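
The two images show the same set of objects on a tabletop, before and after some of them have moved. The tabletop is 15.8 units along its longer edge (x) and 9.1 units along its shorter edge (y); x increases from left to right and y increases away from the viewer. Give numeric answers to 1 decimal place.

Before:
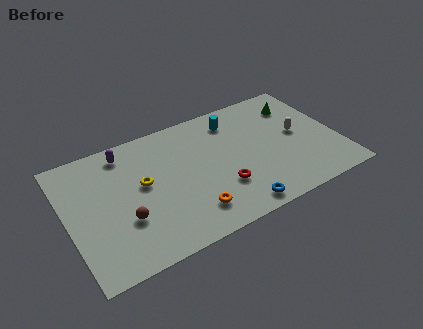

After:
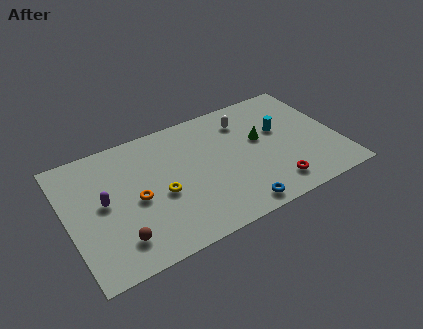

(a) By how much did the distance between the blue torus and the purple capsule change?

-0.7

They were about 8.8 units apart before and 8.1 after — 0.7 units closer together.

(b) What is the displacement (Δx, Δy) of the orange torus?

(-2.9, 2.3)

The orange torus started near (6.8, 1.9) and ended near (3.9, 4.2).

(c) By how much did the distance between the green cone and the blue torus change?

-2.8

The distance was about 7.6 in the first image and 4.8 in the second, so they moved 2.8 units closer together.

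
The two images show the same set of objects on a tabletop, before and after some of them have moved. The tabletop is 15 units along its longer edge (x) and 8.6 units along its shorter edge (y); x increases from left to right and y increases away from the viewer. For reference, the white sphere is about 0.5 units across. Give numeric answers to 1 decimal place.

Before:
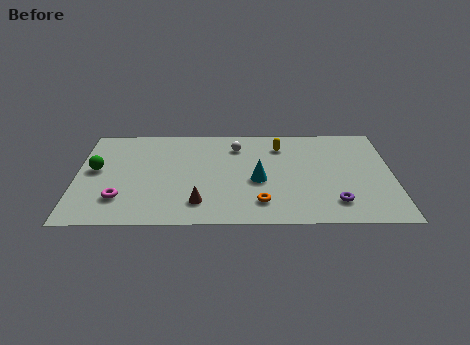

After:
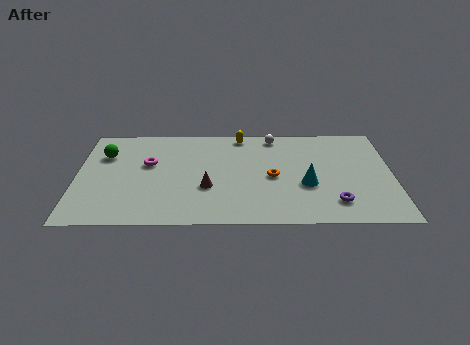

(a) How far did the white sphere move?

2.0

The white sphere was near (7.6, 6.7) before and (9.4, 7.6) after, so it travelled √(1.8² + 0.9²) ≈ 2.0 units.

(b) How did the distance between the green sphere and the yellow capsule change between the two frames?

-2.3

The distance was about 9.0 in the first image and 6.7 in the second, so they moved 2.3 units closer together.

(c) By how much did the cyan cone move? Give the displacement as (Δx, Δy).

(2.3, -0.4)

The cyan cone started near (8.6, 3.7) and ended near (10.9, 3.3).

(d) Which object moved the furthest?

the magenta torus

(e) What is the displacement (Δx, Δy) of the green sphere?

(0.4, 1.3)

From the two frames, the green sphere sits at roughly (0.9, 4.7) before and (1.3, 6.0) after.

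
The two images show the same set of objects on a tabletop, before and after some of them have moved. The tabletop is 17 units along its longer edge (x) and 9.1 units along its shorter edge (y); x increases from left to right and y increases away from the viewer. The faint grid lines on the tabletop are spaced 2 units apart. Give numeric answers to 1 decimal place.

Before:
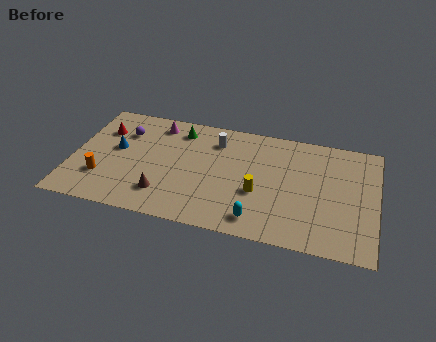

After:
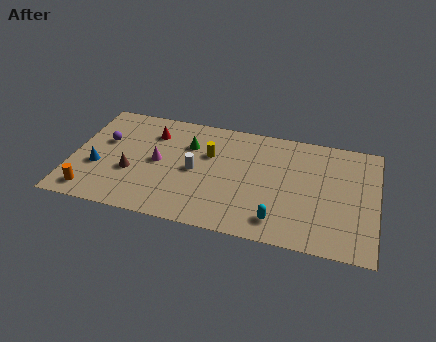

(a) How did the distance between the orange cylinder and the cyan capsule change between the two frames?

+1.5

The distance was about 8.9 in the first image and 10.4 in the second, so they moved 1.5 units further apart.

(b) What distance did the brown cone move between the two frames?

2.3

The brown cone was near (5.3, 2.1) before and (3.4, 3.4) after, so it travelled √(1.9² + 1.3²) ≈ 2.3 units.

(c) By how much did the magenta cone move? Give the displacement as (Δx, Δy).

(0.3, -3.1)

The magenta cone started near (4.5, 7.7) and ended near (4.8, 4.6).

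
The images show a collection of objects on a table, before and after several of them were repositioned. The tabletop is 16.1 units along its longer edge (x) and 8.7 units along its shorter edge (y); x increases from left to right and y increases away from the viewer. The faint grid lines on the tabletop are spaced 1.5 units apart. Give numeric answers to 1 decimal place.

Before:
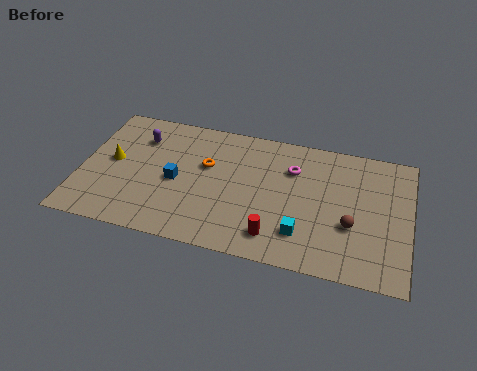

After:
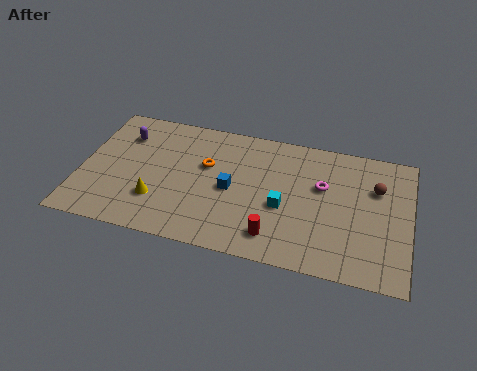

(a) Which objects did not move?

the red cylinder and the orange torus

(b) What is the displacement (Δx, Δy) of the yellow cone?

(2.4, -2.1)

The yellow cone started near (1.5, 4.6) and ended near (3.9, 2.5).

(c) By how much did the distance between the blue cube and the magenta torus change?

-1.4

They were about 6.0 units apart before and 4.6 after — 1.4 units closer together.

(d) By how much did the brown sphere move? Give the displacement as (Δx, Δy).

(1.1, 2.7)

The brown sphere was at about (13.3, 3.2) and moved to about (14.4, 5.9).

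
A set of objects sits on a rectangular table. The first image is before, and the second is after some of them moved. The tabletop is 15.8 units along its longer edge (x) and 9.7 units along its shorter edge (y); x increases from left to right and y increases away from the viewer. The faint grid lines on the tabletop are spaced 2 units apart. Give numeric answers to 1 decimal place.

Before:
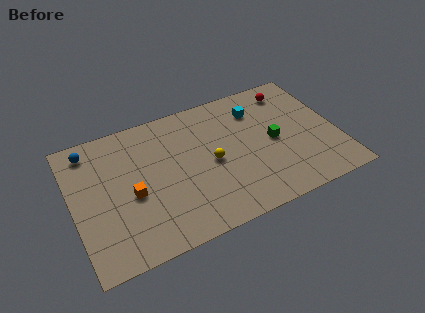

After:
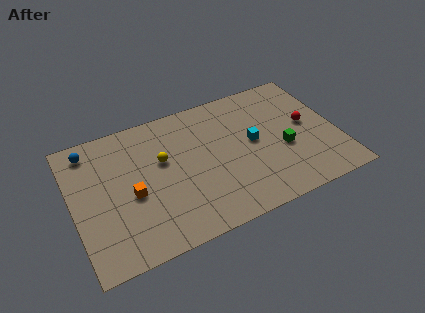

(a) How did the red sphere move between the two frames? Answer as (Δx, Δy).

(0.6, -2.9)

The red sphere started near (13.5, 8.1) and ended near (14.1, 5.2).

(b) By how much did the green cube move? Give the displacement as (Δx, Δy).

(0.5, -0.8)

The green cube started near (12.0, 4.7) and ended near (12.5, 3.9).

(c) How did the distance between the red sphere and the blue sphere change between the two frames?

+1.0

Before: roughly 12.2 units apart; after: 13.2. That's 1.0 units further apart.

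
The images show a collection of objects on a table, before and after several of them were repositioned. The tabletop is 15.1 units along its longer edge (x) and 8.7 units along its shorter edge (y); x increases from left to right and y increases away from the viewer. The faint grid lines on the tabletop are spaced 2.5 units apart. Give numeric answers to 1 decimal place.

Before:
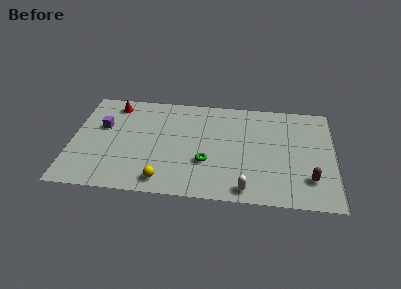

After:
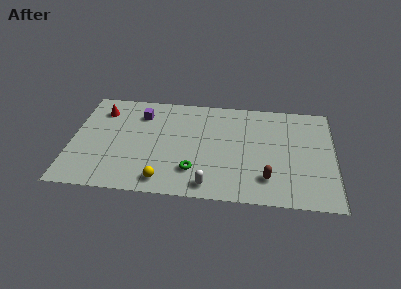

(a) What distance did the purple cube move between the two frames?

2.6

The purple cube moved from about (1.7, 5.4) to (3.9, 6.7), a distance of √(2.2² + 1.3²) ≈ 2.6.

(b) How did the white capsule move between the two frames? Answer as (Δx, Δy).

(-2.1, 0.1)

The white capsule was at about (10.1, 1.0) and moved to about (8.0, 1.1).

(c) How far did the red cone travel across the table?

0.9

The red cone was near (2.3, 7.4) before and (1.6, 6.8) after, so it travelled √(0.7² + 0.6²) ≈ 0.9 units.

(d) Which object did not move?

the yellow sphere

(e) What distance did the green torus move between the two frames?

1.1

The green torus moved from about (7.8, 3.0) to (7.1, 2.2), a distance of √(0.7² + 0.8²) ≈ 1.1.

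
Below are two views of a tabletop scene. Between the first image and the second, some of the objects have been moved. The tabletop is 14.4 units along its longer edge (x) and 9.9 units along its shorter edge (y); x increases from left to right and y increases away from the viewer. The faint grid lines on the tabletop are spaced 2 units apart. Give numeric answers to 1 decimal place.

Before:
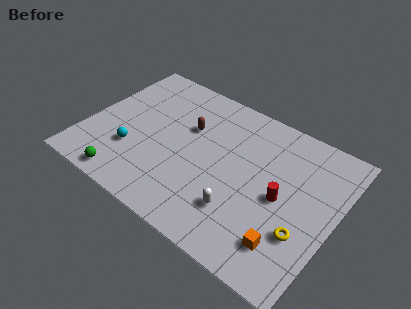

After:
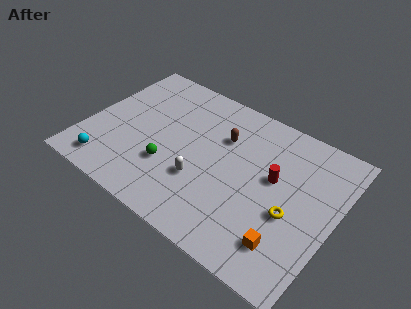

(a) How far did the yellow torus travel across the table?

1.1

The yellow torus moved from about (12.9, 3.2) to (12.1, 4.0), a distance of √(0.8² + 0.8²) ≈ 1.1.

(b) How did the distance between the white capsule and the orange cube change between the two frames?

+2.5

They were about 2.8 units apart before and 5.3 after — 2.5 units further apart.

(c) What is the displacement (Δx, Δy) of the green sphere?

(2.1, 2.2)

From the two frames, the green sphere sits at roughly (3.0, 1.0) before and (5.1, 3.2) after.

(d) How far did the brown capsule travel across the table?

2.0

The brown capsule was near (5.6, 6.4) before and (7.6, 6.8) after, so it travelled √(2.0² + 0.4²) ≈ 2.0 units.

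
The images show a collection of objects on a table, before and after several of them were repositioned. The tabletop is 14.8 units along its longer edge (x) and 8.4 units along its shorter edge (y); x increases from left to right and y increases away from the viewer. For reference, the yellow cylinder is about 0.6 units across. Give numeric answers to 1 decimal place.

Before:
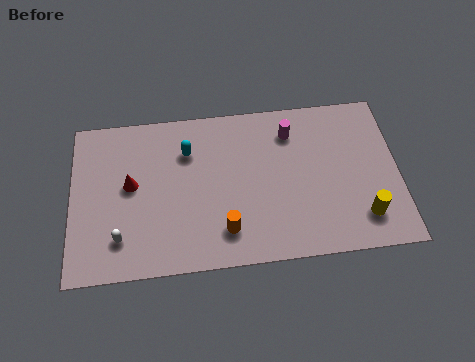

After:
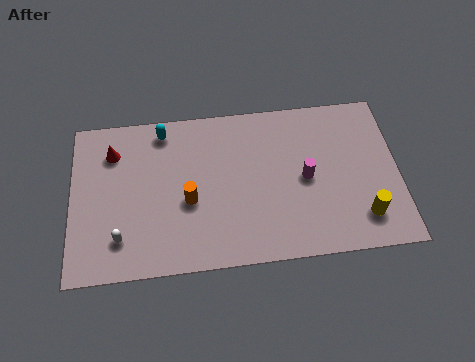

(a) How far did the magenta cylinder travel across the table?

2.6

From (10.0, 6.6) to (10.6, 4.1), the magenta cylinder covered √(0.6² + 2.5²) ≈ 2.6 units.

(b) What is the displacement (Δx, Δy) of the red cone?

(-0.8, 1.8)

The red cone started near (2.7, 4.6) and ended near (1.9, 6.4).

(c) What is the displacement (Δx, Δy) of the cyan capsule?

(-1.1, 1.2)

From the two frames, the cyan capsule sits at roughly (5.3, 6.1) before and (4.2, 7.3) after.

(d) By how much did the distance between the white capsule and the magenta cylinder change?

-0.4

The distance was about 9.1 in the first image and 8.7 in the second, so they moved 0.4 units closer together.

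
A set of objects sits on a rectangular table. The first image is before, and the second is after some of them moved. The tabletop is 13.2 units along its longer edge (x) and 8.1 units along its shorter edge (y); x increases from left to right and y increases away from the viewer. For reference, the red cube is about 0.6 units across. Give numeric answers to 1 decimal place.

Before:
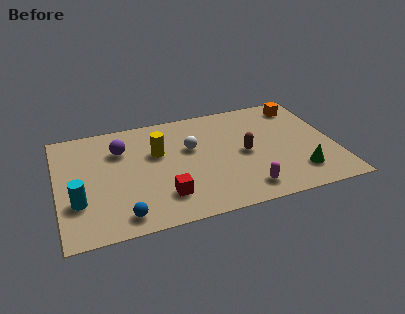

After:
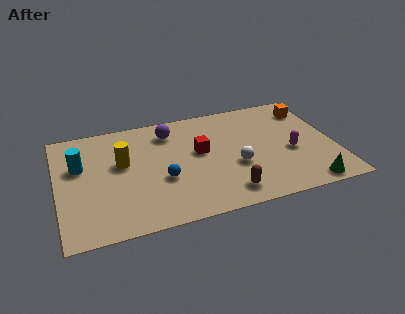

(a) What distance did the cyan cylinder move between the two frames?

2.5

From (0.9, 2.6) to (1.1, 5.1), the cyan cylinder covered √(0.2² + 2.5²) ≈ 2.5 units.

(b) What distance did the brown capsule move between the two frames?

2.8

From (8.9, 3.9) to (7.8, 1.3), the brown capsule covered √(1.1² + 2.6²) ≈ 2.8 units.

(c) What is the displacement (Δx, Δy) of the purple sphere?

(2.4, 0.7)

From the two frames, the purple sphere sits at roughly (3.1, 5.8) before and (5.5, 6.5) after.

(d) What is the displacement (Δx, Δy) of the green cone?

(0.3, -1.0)

From the two frames, the green cone sits at roughly (11.3, 1.8) before and (11.6, 0.8) after.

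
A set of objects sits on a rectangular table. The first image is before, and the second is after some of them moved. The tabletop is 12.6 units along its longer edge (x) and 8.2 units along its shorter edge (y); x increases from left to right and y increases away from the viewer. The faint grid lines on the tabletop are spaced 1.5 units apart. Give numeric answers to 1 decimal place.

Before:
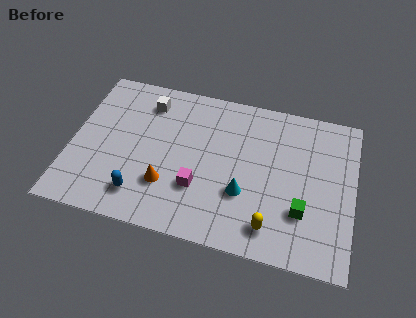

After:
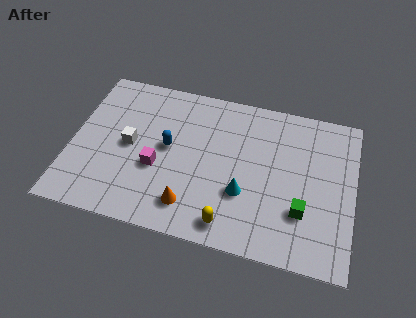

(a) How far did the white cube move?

2.6

The white cube was near (3.2, 6.6) before and (2.6, 4.1) after, so it travelled √(0.6² + 2.5²) ≈ 2.6 units.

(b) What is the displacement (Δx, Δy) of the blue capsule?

(1.0, 2.8)

The blue capsule was at about (3.3, 1.6) and moved to about (4.3, 4.4).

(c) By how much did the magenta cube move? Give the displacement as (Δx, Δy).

(-1.9, 0.6)

From the two frames, the magenta cube sits at roughly (5.8, 2.6) before and (3.9, 3.2) after.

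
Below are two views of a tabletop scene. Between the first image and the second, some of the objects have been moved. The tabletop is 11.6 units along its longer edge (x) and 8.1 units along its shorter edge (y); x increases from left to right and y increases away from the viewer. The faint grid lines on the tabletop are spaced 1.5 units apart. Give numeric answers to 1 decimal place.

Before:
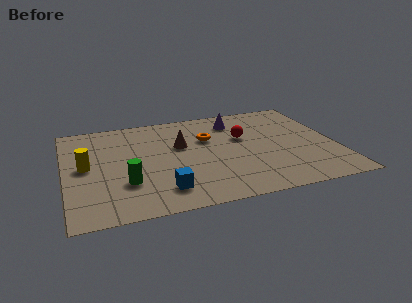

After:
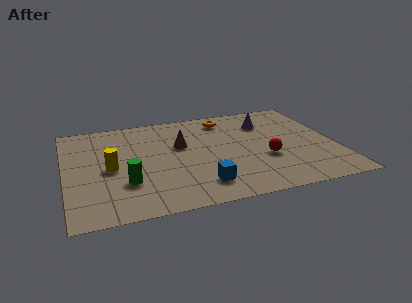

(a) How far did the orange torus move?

1.7

The orange torus was near (6.2, 5.3) before and (7.1, 6.8) after, so it travelled √(0.9² + 1.5²) ≈ 1.7 units.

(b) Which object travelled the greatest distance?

the red sphere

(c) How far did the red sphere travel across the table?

2.2

The red sphere was near (7.7, 5.0) before and (8.5, 3.0) after, so it travelled √(0.8² + 2.0²) ≈ 2.2 units.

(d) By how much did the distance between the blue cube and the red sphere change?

-1.8

Before: roughly 5.0 units apart; after: 3.2. That's 1.8 units closer together.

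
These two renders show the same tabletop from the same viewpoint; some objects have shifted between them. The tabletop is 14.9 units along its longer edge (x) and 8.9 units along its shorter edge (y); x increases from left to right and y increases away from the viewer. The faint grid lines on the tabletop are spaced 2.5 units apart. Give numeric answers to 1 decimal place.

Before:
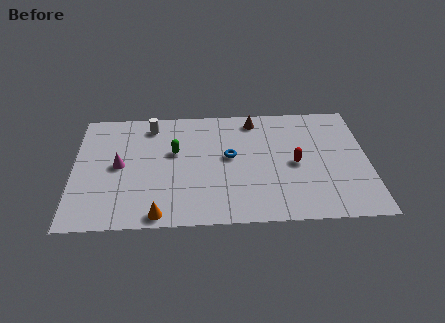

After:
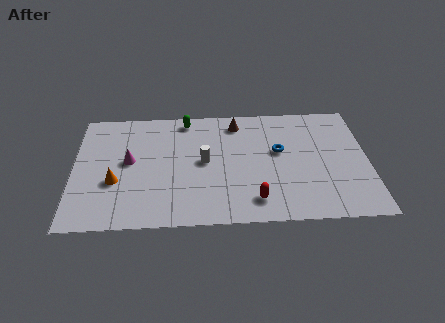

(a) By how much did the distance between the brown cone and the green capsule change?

-2.1

They were about 4.7 units apart before and 2.6 after — 2.1 units closer together.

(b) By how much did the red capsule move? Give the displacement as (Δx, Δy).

(-2.1, -2.6)

The red capsule was at about (11.2, 4.2) and moved to about (9.1, 1.6).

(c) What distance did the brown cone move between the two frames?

0.9

From (9.2, 7.7) to (8.3, 7.5), the brown cone covered √(0.9² + 0.2²) ≈ 0.9 units.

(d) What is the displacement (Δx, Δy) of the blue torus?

(2.5, 0.3)

The blue torus started near (7.9, 4.9) and ended near (10.4, 5.2).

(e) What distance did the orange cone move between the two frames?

3.3

The orange cone was near (4.3, 0.8) before and (2.1, 3.3) after, so it travelled √(2.2² + 2.5²) ≈ 3.3 units.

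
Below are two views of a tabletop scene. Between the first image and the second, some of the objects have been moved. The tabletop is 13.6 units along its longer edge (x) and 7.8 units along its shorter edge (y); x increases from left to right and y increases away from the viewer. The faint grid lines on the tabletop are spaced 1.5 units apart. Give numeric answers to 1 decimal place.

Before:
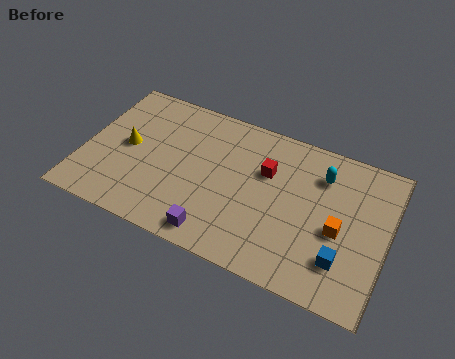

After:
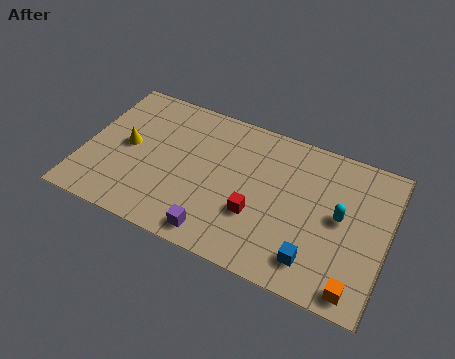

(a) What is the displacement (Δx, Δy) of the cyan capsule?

(1.0, -1.8)

The cyan capsule was at about (10.5, 5.9) and moved to about (11.5, 4.1).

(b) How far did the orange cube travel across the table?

2.7

The orange cube moved from about (11.5, 3.4) to (12.5, 0.9), a distance of √(1.0² + 2.5²) ≈ 2.7.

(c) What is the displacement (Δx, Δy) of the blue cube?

(-1.2, -0.5)

The blue cube was at about (11.8, 2.0) and moved to about (10.6, 1.5).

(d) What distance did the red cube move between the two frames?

2.4

From (8.1, 5.1) to (7.9, 2.7), the red cube covered √(0.2² + 2.4²) ≈ 2.4 units.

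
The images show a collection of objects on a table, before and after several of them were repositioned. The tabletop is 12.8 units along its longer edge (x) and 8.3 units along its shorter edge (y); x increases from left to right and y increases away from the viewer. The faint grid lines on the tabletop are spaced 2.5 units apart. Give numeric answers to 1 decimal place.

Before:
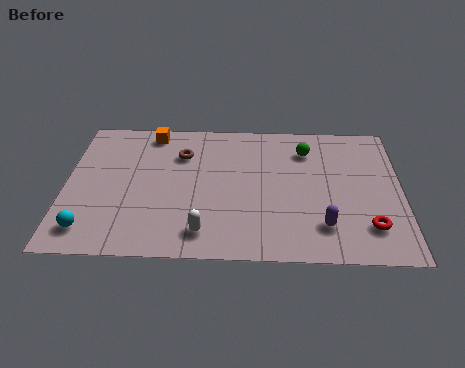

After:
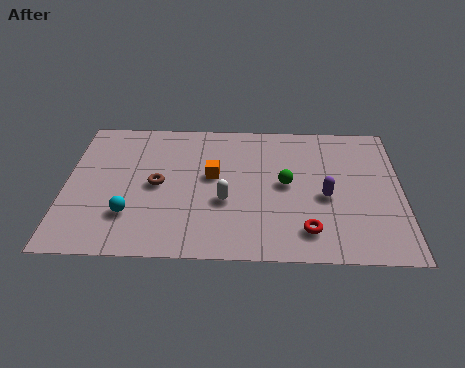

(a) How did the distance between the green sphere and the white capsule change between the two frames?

-3.8

The distance was about 6.3 in the first image and 2.5 in the second, so they moved 3.8 units closer together.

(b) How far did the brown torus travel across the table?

2.1

The brown torus was near (4.4, 6.0) before and (3.5, 4.1) after, so it travelled √(0.9² + 1.9²) ≈ 2.1 units.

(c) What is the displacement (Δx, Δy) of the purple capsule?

(0.1, 1.7)

The purple capsule was at about (9.8, 1.9) and moved to about (9.9, 3.6).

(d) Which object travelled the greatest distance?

the orange cube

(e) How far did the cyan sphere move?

1.7

From (1.0, 1.4) to (2.5, 2.3), the cyan sphere covered √(1.5² + 0.9²) ≈ 1.7 units.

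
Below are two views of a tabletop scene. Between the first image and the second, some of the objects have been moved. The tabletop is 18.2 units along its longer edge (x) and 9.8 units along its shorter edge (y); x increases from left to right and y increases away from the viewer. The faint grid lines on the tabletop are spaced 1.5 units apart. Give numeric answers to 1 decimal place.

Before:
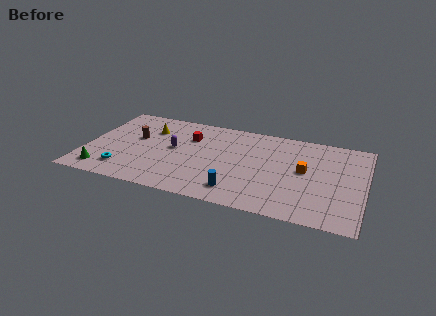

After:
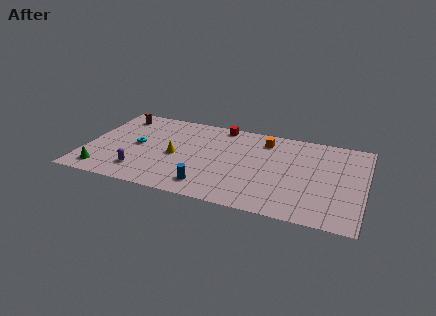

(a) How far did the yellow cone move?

3.3

The yellow cone was near (3.9, 7.1) before and (5.9, 4.5) after, so it travelled √(2.0² + 2.6²) ≈ 3.3 units.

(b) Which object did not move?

the green cone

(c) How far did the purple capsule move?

3.7

The purple capsule moved from about (5.7, 5.3) to (3.8, 2.1), a distance of √(1.9² + 3.2²) ≈ 3.7.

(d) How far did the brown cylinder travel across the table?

2.8

From (3.1, 5.8) to (1.7, 8.2), the brown cylinder covered √(1.4² + 2.4²) ≈ 2.8 units.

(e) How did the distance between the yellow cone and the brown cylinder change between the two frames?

+4.1

The distance was about 1.5 in the first image and 5.6 in the second, so they moved 4.1 units further apart.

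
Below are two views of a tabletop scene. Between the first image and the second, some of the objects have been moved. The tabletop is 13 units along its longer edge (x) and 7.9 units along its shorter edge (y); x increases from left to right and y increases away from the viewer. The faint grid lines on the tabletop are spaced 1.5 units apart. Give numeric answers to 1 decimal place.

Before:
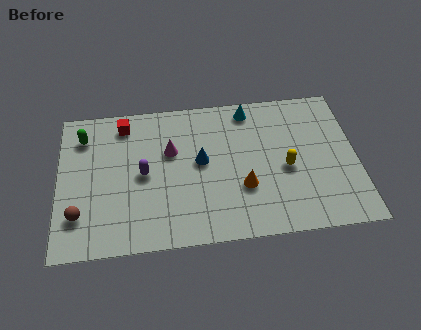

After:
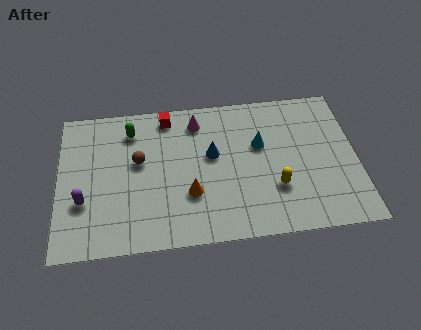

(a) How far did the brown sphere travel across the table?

3.7

The brown sphere moved from about (0.9, 2.0) to (3.5, 4.6), a distance of √(2.6² + 2.6²) ≈ 3.7.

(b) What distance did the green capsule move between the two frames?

2.1

The green capsule was near (1.1, 6.2) before and (3.2, 6.3) after, so it travelled √(2.1² + 0.1²) ≈ 2.1 units.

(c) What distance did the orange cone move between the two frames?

2.3

The orange cone was near (8.0, 2.7) before and (5.7, 2.6) after, so it travelled √(2.3² + 0.1²) ≈ 2.3 units.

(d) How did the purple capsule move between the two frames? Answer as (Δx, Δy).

(-2.6, -1.2)

From the two frames, the purple capsule sits at roughly (3.7, 3.9) before and (1.1, 2.7) after.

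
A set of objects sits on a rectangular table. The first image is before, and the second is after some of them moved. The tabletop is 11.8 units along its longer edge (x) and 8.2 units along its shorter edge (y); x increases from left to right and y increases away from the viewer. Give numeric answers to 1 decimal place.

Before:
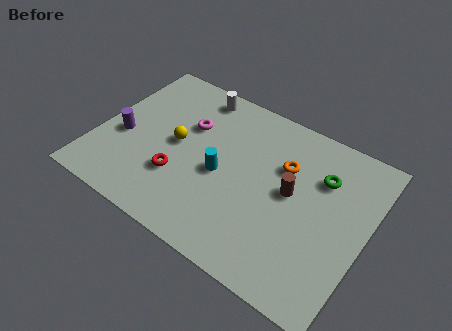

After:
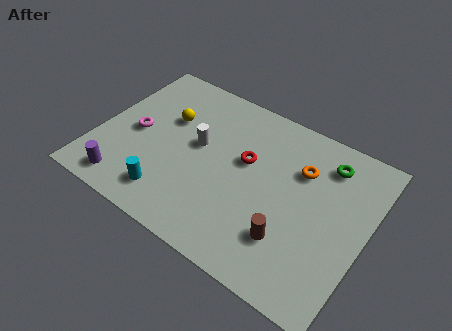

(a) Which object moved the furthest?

the red torus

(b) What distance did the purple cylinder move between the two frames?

2.4

The purple cylinder was near (1.1, 3.4) before and (1.7, 1.1) after, so it travelled √(0.6² + 2.3²) ≈ 2.4 units.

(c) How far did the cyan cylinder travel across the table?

2.9

The cyan cylinder was near (5.5, 3.7) before and (3.6, 1.5) after, so it travelled √(1.9² + 2.2²) ≈ 2.9 units.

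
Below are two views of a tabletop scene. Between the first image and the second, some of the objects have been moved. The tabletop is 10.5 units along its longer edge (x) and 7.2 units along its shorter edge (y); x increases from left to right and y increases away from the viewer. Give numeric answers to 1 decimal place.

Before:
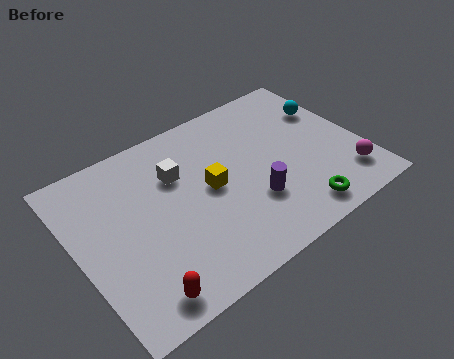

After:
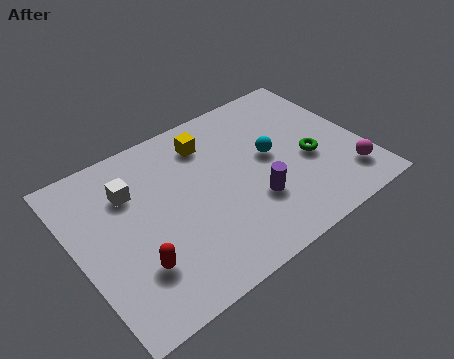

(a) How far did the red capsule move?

1.1

From (1.7, 0.9) to (1.8, 2.0), the red capsule covered √(0.1² + 1.1²) ≈ 1.1 units.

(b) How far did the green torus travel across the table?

2.2

From (7.6, 1.0) to (8.5, 3.0), the green torus covered √(0.9² + 2.0²) ≈ 2.2 units.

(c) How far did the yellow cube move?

2.0

The yellow cube moved from about (4.9, 3.7) to (5.2, 5.7), a distance of √(0.3² + 2.0²) ≈ 2.0.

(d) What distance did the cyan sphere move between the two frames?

2.7

The cyan sphere was near (9.7, 4.9) before and (7.2, 3.9) after, so it travelled √(2.5² + 1.0²) ≈ 2.7 units.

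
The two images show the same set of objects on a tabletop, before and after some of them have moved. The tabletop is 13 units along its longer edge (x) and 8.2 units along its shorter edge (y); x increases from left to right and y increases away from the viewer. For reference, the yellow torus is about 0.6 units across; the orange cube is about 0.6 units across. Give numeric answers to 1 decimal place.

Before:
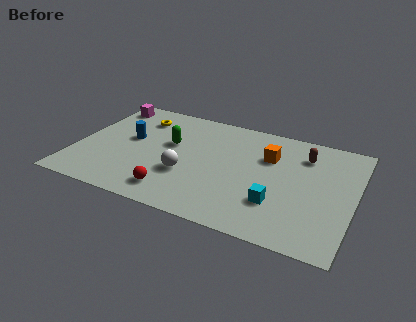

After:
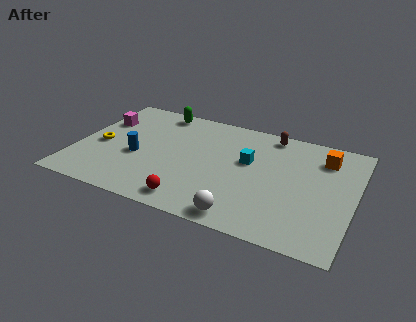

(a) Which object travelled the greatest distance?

the white sphere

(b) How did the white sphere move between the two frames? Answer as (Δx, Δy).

(2.9, -2.0)

The white sphere started near (5.3, 2.9) and ended near (8.2, 0.9).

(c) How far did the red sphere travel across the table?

0.9

The red sphere moved from about (4.9, 1.4) to (5.8, 1.1), a distance of √(0.9² + 0.3²) ≈ 0.9.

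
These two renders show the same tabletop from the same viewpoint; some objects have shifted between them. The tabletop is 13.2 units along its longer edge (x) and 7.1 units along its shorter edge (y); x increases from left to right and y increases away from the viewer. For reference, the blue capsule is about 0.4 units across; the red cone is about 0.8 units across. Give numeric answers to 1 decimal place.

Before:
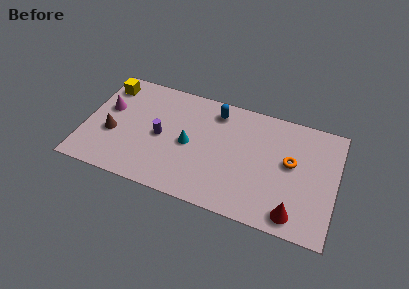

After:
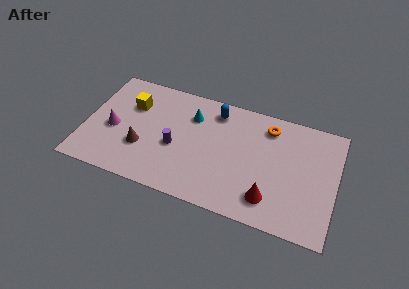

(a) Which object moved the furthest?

the orange torus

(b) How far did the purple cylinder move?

0.9

The purple cylinder moved from about (4.0, 3.4) to (4.8, 3.0), a distance of √(0.8² + 0.4²) ≈ 0.9.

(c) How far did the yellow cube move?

1.7

The yellow cube moved from about (0.9, 5.8) to (2.3, 4.9), a distance of √(1.4² + 0.9²) ≈ 1.7.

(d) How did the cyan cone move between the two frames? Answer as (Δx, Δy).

(0.0, 1.8)

From the two frames, the cyan cone sits at roughly (5.5, 3.4) before and (5.5, 5.2) after.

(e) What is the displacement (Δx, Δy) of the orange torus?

(-1.3, 1.8)

From the two frames, the orange torus sits at roughly (10.8, 4.0) before and (9.5, 5.8) after.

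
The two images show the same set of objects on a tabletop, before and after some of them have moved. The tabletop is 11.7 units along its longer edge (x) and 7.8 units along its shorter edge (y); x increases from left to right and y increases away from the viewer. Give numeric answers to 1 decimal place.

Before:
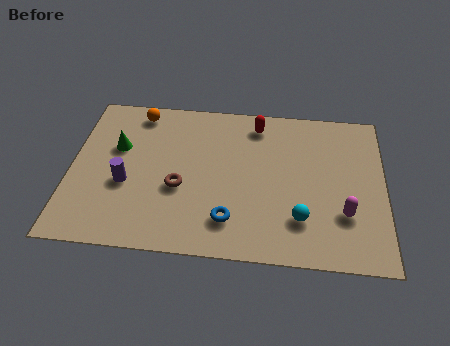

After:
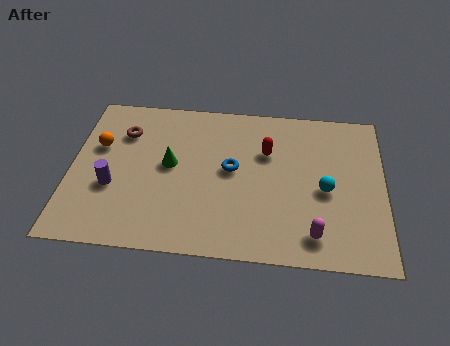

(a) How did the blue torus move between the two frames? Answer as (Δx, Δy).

(0.0, 2.5)

The blue torus started near (6.0, 1.7) and ended near (6.0, 4.2).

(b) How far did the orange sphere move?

2.4

The orange sphere was near (2.4, 6.8) before and (1.0, 4.9) after, so it travelled √(1.4² + 1.9²) ≈ 2.4 units.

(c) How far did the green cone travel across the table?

2.1

The green cone moved from about (1.7, 4.9) to (3.7, 4.2), a distance of √(2.0² + 0.7²) ≈ 2.1.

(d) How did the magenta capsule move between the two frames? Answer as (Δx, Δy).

(-1.1, -1.1)

From the two frames, the magenta capsule sits at roughly (10.2, 2.4) before and (9.1, 1.3) after.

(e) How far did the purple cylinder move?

0.5

From (2.1, 3.1) to (1.6, 2.9), the purple cylinder covered √(0.5² + 0.2²) ≈ 0.5 units.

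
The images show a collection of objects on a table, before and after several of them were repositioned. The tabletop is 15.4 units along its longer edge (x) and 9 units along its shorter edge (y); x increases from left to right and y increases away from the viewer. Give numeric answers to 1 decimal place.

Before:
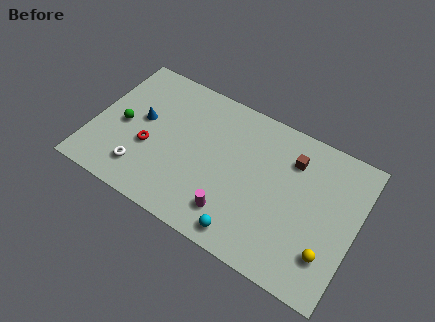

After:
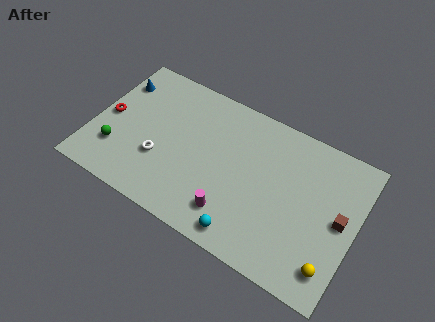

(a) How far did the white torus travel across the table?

1.5

The white torus was near (3.2, 1.9) before and (4.1, 3.1) after, so it travelled √(0.9² + 1.2²) ≈ 1.5 units.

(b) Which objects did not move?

the magenta cylinder and the cyan sphere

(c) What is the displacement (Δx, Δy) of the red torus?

(-2.6, 0.9)

From the two frames, the red torus sits at roughly (3.4, 3.5) before and (0.8, 4.4) after.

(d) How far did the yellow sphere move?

0.7

The yellow sphere moved from about (14.1, 2.3) to (14.4, 1.7), a distance of √(0.3² + 0.6²) ≈ 0.7.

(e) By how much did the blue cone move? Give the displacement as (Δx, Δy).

(-1.8, 1.8)

From the two frames, the blue cone sits at roughly (2.7, 5.0) before and (0.9, 6.8) after.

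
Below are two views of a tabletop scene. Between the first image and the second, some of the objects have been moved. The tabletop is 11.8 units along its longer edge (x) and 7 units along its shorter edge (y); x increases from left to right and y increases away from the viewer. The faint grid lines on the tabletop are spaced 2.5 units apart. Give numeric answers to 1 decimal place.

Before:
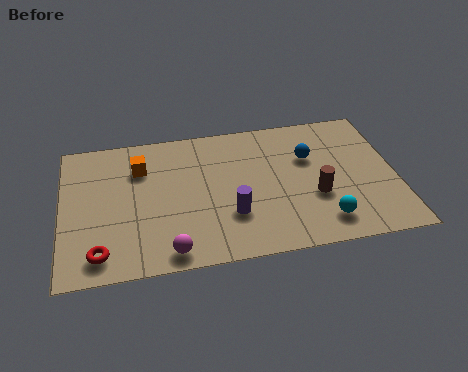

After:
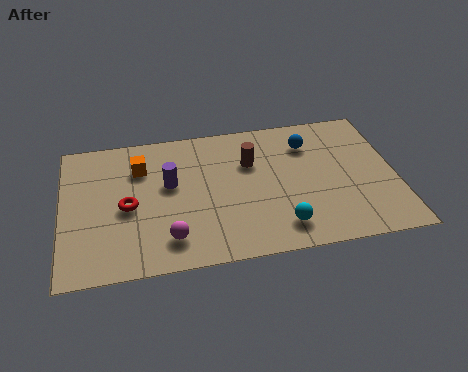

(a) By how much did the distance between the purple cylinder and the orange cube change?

-2.8

Before: roughly 4.2 units apart; after: 1.4. That's 2.8 units closer together.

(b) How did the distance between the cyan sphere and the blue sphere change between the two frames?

+0.9

They were about 3.3 units apart before and 4.2 after — 0.9 units further apart.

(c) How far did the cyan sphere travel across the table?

1.5

The cyan sphere was near (9.1, 1.3) before and (7.6, 1.3) after, so it travelled √(1.5² + 0.0²) ≈ 1.5 units.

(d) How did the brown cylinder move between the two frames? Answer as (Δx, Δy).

(-2.2, 2.1)

The brown cylinder started near (8.9, 2.6) and ended near (6.7, 4.7).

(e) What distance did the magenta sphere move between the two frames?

0.6

From (3.7, 0.8) to (3.7, 1.4), the magenta sphere covered √(0.0² + 0.6²) ≈ 0.6 units.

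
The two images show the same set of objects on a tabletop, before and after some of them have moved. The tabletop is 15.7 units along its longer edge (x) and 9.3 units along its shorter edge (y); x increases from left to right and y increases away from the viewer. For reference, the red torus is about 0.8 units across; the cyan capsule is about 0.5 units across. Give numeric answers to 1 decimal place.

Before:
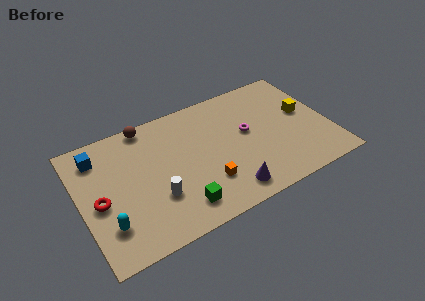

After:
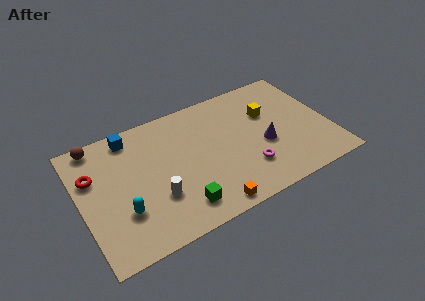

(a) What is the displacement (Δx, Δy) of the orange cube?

(-0.1, -1.7)

From the two frames, the orange cube sits at roughly (7.6, 2.6) before and (7.5, 0.9) after.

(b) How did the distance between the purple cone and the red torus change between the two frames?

+2.7

They were about 8.2 units apart before and 10.9 after — 2.7 units further apart.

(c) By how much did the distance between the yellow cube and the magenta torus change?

+0.4

The distance was about 3.7 in the first image and 4.1 in the second, so they moved 0.4 units further apart.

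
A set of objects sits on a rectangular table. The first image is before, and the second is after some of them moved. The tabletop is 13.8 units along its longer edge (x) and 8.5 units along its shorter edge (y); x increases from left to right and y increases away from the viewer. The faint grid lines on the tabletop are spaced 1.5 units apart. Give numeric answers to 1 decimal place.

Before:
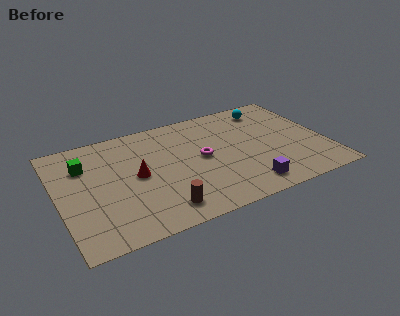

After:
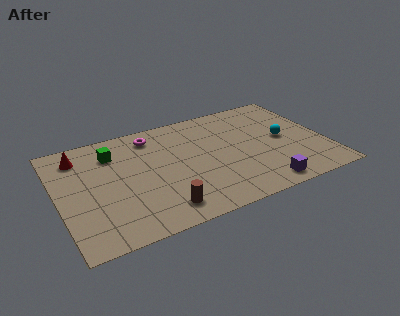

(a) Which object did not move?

the brown cylinder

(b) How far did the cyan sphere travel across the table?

2.8

The cyan sphere moved from about (11.3, 7.1) to (11.7, 4.3), a distance of √(0.4² + 2.8²) ≈ 2.8.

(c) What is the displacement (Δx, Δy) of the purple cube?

(0.8, -0.3)

The purple cube was at about (9.3, 1.3) and moved to about (10.1, 1.0).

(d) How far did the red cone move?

3.7

The red cone was near (4.0, 4.3) before and (1.3, 6.9) after, so it travelled √(2.7² + 2.6²) ≈ 3.7 units.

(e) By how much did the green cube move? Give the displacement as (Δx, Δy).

(1.5, 0.4)

From the two frames, the green cube sits at roughly (1.5, 6.1) before and (3.0, 6.5) after.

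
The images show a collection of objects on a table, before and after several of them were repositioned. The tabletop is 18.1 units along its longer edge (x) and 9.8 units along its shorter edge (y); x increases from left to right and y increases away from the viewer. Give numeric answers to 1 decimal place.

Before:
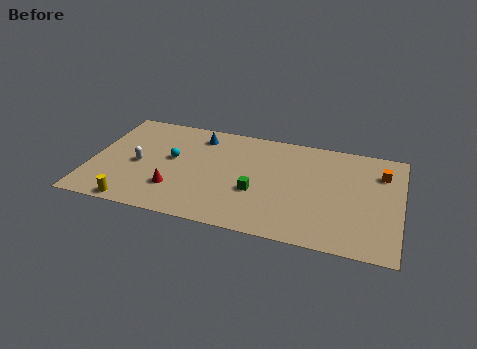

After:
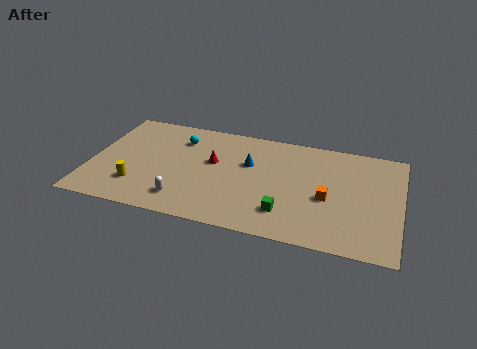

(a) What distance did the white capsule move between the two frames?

3.9

The white capsule was near (2.8, 4.5) before and (5.7, 1.9) after, so it travelled √(2.9² + 2.6²) ≈ 3.9 units.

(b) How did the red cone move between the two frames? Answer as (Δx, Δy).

(2.0, 3.1)

The red cone was at about (5.1, 2.7) and moved to about (7.1, 5.8).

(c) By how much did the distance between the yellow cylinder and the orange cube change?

-4.3

They were about 15.4 units apart before and 11.1 after — 4.3 units closer together.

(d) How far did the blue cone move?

3.6

The blue cone moved from about (6.1, 8.1) to (9.2, 6.2), a distance of √(3.1² + 1.9²) ≈ 3.6.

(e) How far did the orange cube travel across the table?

4.3

The orange cube was near (16.9, 7.3) before and (13.9, 4.2) after, so it travelled √(3.0² + 3.1²) ≈ 4.3 units.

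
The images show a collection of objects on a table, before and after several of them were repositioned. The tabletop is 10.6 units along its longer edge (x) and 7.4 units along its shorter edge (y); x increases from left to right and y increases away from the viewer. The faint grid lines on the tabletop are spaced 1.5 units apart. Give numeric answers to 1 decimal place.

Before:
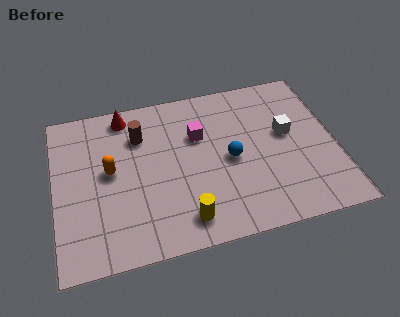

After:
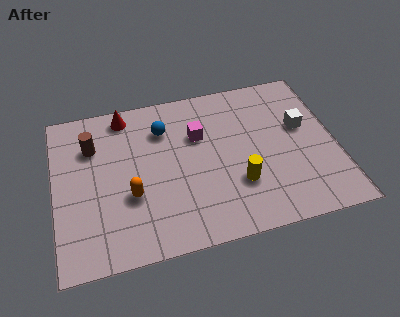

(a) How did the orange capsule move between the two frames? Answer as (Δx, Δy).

(0.7, -1.3)

The orange capsule started near (2.1, 4.0) and ended near (2.8, 2.7).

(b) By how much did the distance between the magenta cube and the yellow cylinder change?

-0.9

Before: roughly 3.8 units apart; after: 2.9. That's 0.9 units closer together.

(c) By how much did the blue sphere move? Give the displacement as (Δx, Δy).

(-2.4, 2.0)

The blue sphere started near (6.6, 3.5) and ended near (4.2, 5.5).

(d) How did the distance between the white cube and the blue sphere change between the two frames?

+3.0

The distance was about 2.3 in the first image and 5.3 in the second, so they moved 3.0 units further apart.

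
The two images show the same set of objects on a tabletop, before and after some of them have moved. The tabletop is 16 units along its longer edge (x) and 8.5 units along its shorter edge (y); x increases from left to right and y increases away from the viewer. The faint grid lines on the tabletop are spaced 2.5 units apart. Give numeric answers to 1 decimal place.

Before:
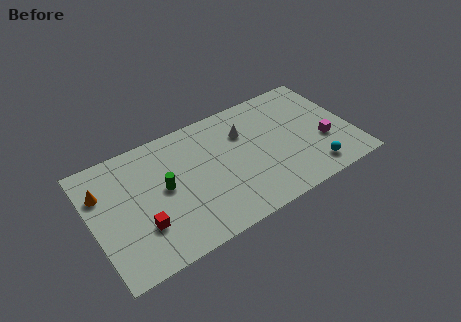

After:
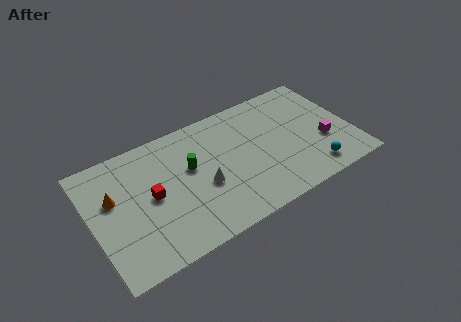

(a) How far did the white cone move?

3.8

The white cone was near (9.6, 6.0) before and (6.7, 3.5) after, so it travelled √(2.9² + 2.5²) ≈ 3.8 units.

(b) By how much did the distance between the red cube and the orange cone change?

-1.5

Before: roughly 3.9 units apart; after: 2.4. That's 1.5 units closer together.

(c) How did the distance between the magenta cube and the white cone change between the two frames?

+2.1

Before: roughly 5.4 units apart; after: 7.5. That's 2.1 units further apart.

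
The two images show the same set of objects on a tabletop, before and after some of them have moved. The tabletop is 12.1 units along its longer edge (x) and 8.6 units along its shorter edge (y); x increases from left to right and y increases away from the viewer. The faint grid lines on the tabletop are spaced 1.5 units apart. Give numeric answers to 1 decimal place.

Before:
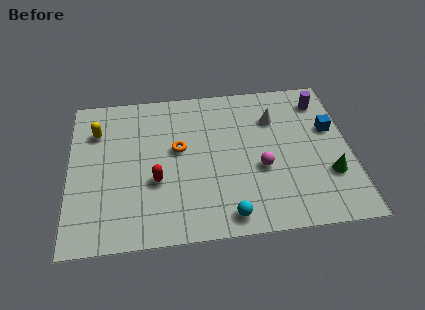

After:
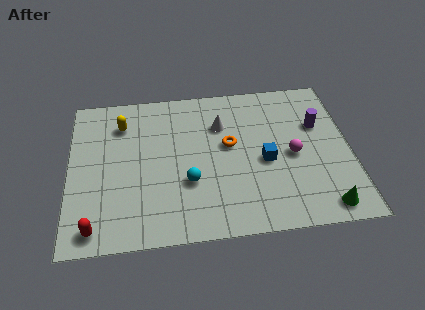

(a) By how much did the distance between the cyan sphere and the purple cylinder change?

-1.1

The distance was about 7.4 in the first image and 6.3 in the second, so they moved 1.1 units closer together.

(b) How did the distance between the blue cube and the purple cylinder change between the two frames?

+1.3

They were about 1.7 units apart before and 3.0 after — 1.3 units further apart.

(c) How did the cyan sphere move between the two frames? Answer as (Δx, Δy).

(-1.6, 2.0)

The cyan sphere was at about (6.7, 1.0) and moved to about (5.1, 3.0).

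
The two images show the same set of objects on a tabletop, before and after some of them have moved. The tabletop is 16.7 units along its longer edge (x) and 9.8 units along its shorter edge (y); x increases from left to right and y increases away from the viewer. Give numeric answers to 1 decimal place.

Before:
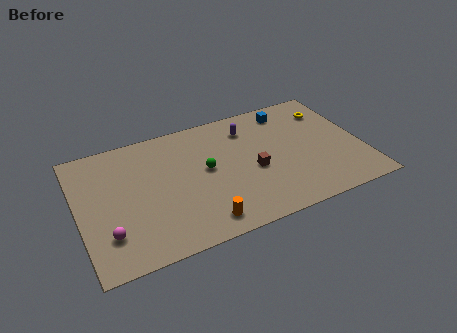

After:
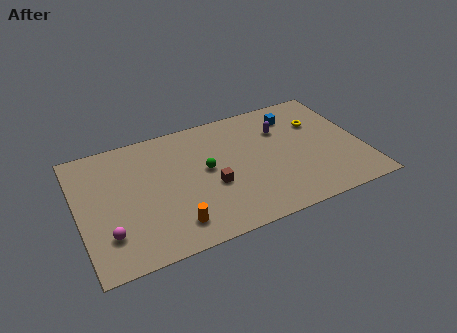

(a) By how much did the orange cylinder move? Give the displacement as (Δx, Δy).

(-1.6, 0.4)

The orange cylinder started near (6.8, 1.4) and ended near (5.2, 1.8).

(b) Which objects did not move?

the magenta sphere and the green sphere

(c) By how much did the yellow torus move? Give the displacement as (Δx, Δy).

(-0.8, -0.8)

From the two frames, the yellow torus sits at roughly (15.2, 7.5) before and (14.4, 6.7) after.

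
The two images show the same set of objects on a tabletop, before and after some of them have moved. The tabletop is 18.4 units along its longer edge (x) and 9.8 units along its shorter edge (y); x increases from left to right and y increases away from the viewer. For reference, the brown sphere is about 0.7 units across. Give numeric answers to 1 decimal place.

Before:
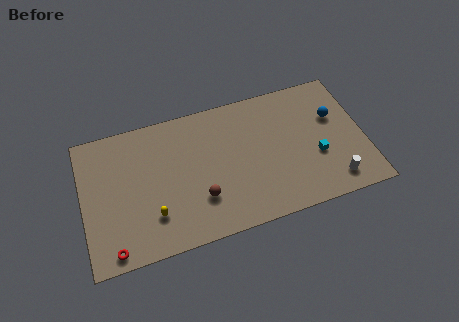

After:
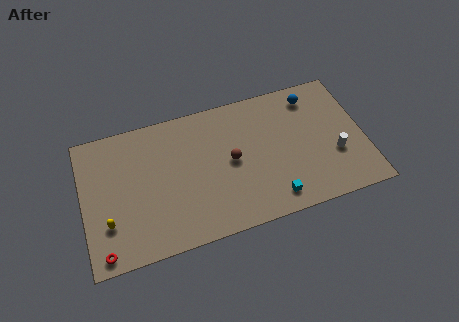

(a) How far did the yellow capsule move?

2.9

From (4.4, 2.6) to (1.5, 2.9), the yellow capsule covered √(2.9² + 0.3²) ≈ 2.9 units.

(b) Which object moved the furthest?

the cyan cube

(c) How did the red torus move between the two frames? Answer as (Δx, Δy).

(-0.6, 0.0)

From the two frames, the red torus sits at roughly (1.7, 1.0) before and (1.1, 1.0) after.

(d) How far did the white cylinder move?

1.9

The white cylinder was near (16.1, 1.6) before and (16.4, 3.5) after, so it travelled √(0.3² + 1.9²) ≈ 1.9 units.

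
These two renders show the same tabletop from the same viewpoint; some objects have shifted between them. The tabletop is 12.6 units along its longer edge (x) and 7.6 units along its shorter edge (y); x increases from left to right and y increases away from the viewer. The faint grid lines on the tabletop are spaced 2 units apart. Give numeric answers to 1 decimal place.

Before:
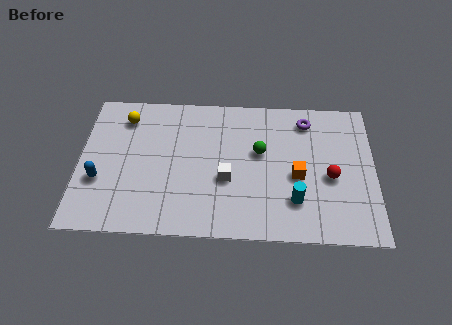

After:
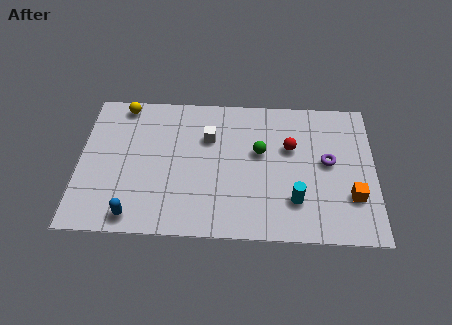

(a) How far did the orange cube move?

2.5

The orange cube moved from about (9.3, 3.3) to (11.6, 2.3), a distance of √(2.3² + 1.0²) ≈ 2.5.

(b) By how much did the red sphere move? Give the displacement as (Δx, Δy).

(-1.7, 1.5)

From the two frames, the red sphere sits at roughly (10.7, 3.3) before and (9.0, 4.8) after.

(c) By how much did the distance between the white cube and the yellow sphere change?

-1.4

Before: roughly 5.4 units apart; after: 4.0. That's 1.4 units closer together.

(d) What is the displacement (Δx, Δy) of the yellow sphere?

(-0.1, 0.7)

The yellow sphere started near (1.9, 6.1) and ended near (1.8, 6.8).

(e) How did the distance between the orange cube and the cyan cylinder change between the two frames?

+1.1

They were about 1.3 units apart before and 2.4 after — 1.1 units further apart.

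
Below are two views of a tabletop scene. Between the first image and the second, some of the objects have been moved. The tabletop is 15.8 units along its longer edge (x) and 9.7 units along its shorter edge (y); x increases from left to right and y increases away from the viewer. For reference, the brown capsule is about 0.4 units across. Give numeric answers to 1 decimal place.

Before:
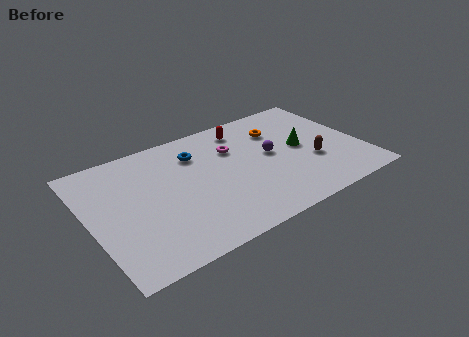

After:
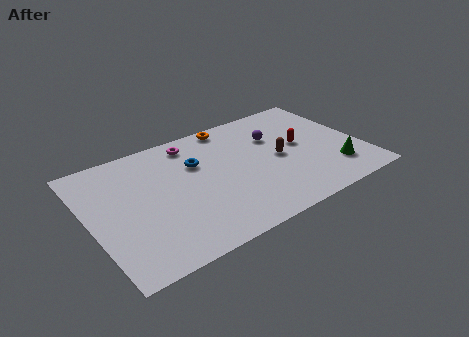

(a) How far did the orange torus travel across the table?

3.1

The orange torus was near (11.4, 7.1) before and (8.8, 8.8) after, so it travelled √(2.6² + 1.7²) ≈ 3.1 units.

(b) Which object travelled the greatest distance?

the red capsule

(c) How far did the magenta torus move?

2.7

The magenta torus moved from about (8.6, 6.7) to (6.4, 8.3), a distance of √(2.2² + 1.6²) ≈ 2.7.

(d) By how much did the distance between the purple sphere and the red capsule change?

-1.2

They were about 3.1 units apart before and 1.9 after — 1.2 units closer together.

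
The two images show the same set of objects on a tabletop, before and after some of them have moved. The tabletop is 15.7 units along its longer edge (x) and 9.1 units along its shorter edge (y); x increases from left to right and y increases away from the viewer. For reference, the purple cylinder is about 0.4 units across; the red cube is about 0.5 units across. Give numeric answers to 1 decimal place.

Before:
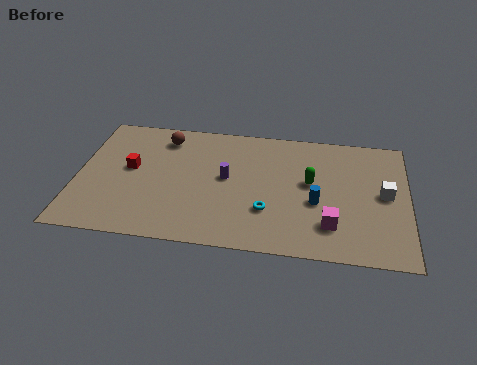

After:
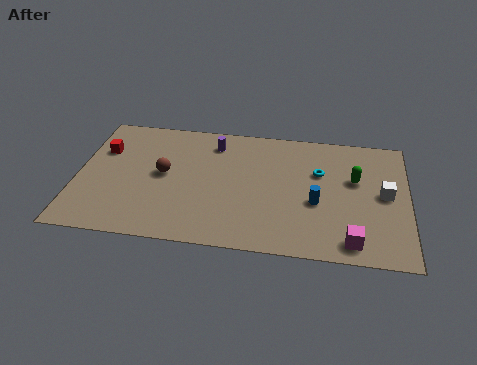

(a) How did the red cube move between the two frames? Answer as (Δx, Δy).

(-1.4, 1.2)

From the two frames, the red cube sits at roughly (2.5, 5.0) before and (1.1, 6.2) after.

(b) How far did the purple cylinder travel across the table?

2.6

The purple cylinder moved from about (7.1, 4.9) to (6.4, 7.4), a distance of √(0.7² + 2.5²) ≈ 2.6.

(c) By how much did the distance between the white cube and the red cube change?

+1.5

The distance was about 12.1 in the first image and 13.6 in the second, so they moved 1.5 units further apart.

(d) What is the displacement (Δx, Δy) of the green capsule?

(2.1, 0.5)

The green capsule started near (11.1, 5.1) and ended near (13.2, 5.6).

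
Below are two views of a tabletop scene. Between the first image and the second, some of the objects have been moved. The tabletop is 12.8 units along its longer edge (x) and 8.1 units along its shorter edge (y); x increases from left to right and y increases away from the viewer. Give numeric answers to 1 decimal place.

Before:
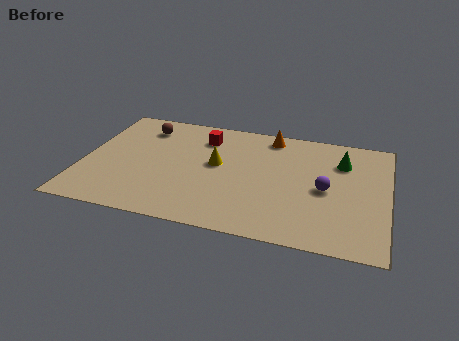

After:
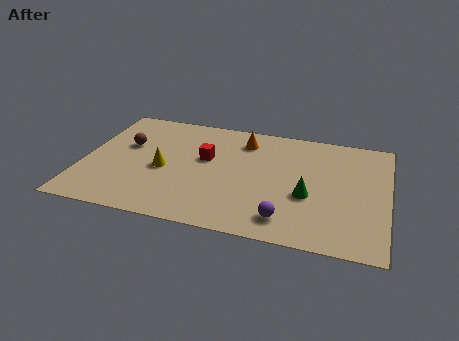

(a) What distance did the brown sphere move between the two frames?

1.6

The brown sphere moved from about (2.3, 6.5) to (1.7, 5.0), a distance of √(0.6² + 1.5²) ≈ 1.6.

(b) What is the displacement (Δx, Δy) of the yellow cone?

(-2.2, -0.9)

From the two frames, the yellow cone sits at roughly (5.6, 4.5) before and (3.4, 3.6) after.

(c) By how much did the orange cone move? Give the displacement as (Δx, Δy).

(-1.1, -0.6)

The orange cone started near (7.7, 7.1) and ended near (6.6, 6.5).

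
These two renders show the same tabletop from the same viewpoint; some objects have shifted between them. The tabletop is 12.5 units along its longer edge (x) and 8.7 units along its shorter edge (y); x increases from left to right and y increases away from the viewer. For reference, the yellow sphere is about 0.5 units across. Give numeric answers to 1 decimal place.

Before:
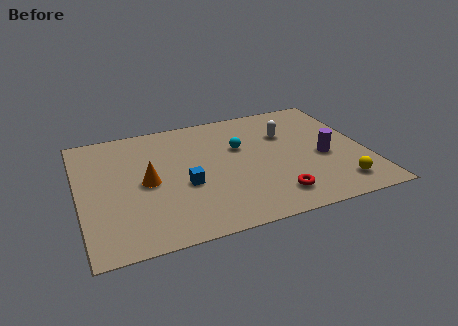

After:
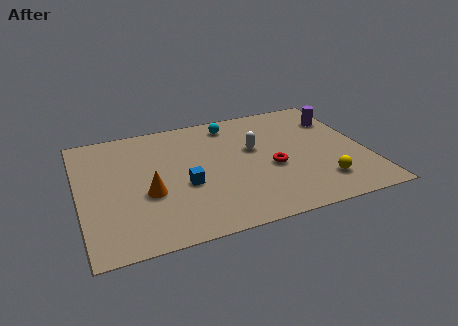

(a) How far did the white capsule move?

1.7

The white capsule moved from about (9.2, 5.9) to (7.7, 5.2), a distance of √(1.5² + 0.7²) ≈ 1.7.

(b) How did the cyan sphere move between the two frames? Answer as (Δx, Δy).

(-0.2, 1.9)

The cyan sphere started near (7.1, 5.5) and ended near (6.9, 7.4).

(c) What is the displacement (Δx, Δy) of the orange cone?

(0.0, -0.8)

The orange cone started near (2.9, 4.2) and ended near (2.9, 3.4).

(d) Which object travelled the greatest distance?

the purple cylinder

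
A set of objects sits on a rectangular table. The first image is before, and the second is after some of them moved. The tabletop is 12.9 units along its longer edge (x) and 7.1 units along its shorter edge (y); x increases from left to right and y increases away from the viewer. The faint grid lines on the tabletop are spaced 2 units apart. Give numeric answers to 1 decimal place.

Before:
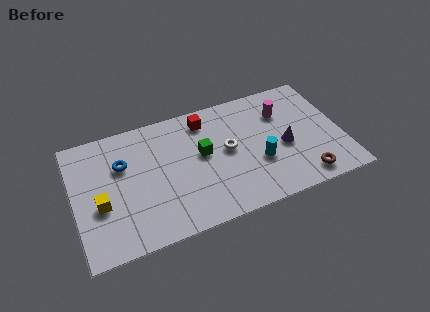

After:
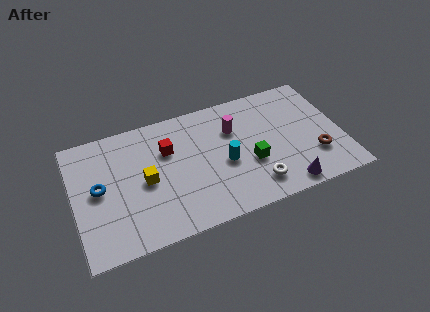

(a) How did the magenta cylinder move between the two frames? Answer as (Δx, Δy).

(-2.4, -0.2)

From the two frames, the magenta cylinder sits at roughly (10.2, 5.1) before and (7.8, 4.9) after.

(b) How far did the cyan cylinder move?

1.7

From (8.8, 2.6) to (7.2, 3.1), the cyan cylinder covered √(1.6² + 0.5²) ≈ 1.7 units.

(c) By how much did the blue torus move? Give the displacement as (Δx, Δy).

(-1.2, -1.0)

The blue torus was at about (2.4, 4.7) and moved to about (1.2, 3.7).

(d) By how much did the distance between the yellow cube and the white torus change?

-0.8

They were about 6.3 units apart before and 5.5 after — 0.8 units closer together.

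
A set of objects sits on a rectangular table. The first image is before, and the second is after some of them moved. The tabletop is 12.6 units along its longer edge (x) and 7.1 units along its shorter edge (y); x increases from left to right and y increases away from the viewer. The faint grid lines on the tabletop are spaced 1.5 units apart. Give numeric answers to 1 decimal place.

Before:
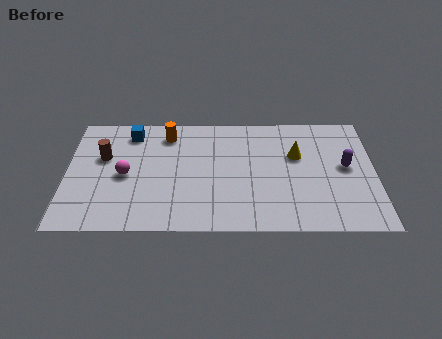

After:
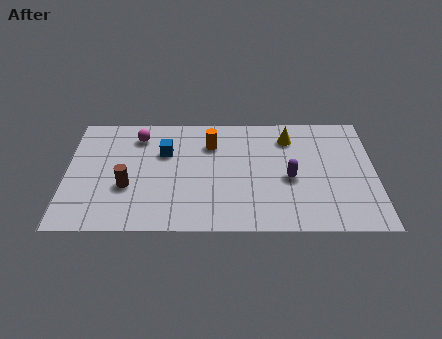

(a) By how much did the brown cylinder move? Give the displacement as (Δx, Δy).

(1.0, -1.8)

The brown cylinder was at about (1.5, 4.4) and moved to about (2.5, 2.6).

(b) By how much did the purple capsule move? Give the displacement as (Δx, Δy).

(-2.3, -0.7)

From the two frames, the purple capsule sits at roughly (11.4, 3.8) before and (9.1, 3.1) after.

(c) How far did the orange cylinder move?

1.9

From (4.1, 5.8) to (5.9, 5.2), the orange cylinder covered √(1.8² + 0.6²) ≈ 1.9 units.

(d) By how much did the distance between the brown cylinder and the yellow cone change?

-0.7

The distance was about 7.9 in the first image and 7.2 in the second, so they moved 0.7 units closer together.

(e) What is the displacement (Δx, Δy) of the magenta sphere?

(0.5, 2.4)

From the two frames, the magenta sphere sits at roughly (2.4, 3.3) before and (2.9, 5.7) after.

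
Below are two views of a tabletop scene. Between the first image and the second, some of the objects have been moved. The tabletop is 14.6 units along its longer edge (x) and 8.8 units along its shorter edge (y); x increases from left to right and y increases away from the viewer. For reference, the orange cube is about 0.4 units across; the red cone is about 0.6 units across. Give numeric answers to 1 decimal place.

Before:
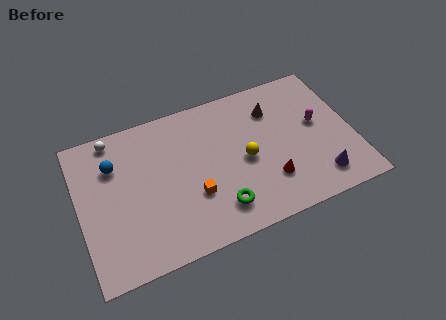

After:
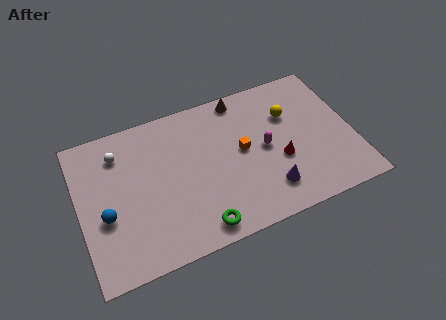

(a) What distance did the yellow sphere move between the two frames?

3.2

From (8.8, 4.1) to (11.4, 6.0), the yellow sphere covered √(2.6² + 1.9²) ≈ 3.2 units.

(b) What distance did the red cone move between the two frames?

1.2

The red cone was near (9.9, 2.4) before and (10.6, 3.4) after, so it travelled √(0.7² + 1.0²) ≈ 1.2 units.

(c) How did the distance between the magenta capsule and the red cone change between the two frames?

-2.6

They were about 3.8 units apart before and 1.2 after — 2.6 units closer together.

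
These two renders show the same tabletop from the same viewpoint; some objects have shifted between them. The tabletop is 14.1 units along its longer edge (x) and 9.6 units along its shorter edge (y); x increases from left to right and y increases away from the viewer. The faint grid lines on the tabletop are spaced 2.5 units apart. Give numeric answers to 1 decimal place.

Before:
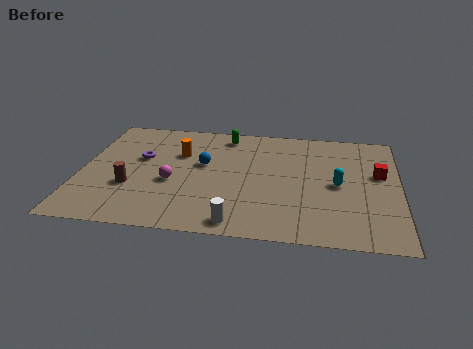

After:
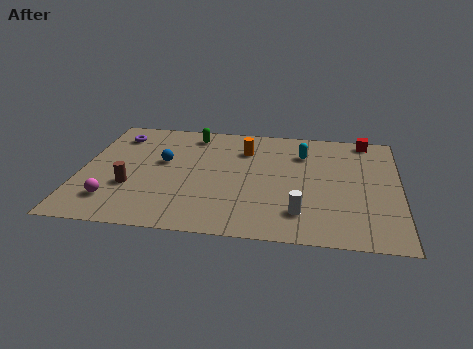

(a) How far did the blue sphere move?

1.8

The blue sphere was near (5.4, 5.6) before and (3.6, 5.6) after, so it travelled √(1.8² + 0.0²) ≈ 1.8 units.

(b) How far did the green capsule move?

1.5

The green capsule moved from about (6.3, 8.3) to (4.8, 8.2), a distance of √(1.5² + 0.1²) ≈ 1.5.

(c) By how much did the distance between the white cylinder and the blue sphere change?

+2.2

The distance was about 4.9 in the first image and 7.1 in the second, so they moved 2.2 units further apart.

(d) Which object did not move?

the brown cylinder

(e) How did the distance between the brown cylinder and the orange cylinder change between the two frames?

+2.5

They were about 3.7 units apart before and 6.2 after — 2.5 units further apart.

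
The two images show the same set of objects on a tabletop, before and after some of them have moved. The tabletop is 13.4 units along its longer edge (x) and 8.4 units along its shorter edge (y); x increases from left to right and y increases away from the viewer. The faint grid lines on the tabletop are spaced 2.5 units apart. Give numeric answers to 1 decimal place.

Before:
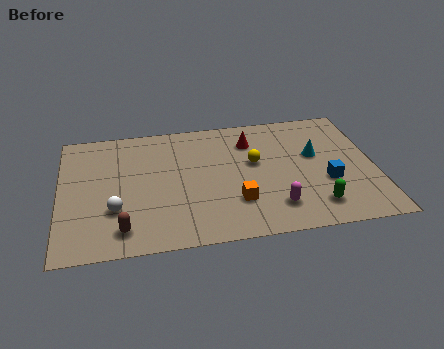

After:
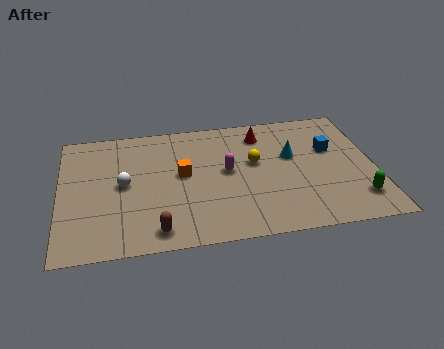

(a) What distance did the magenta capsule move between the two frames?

3.3

From (9.0, 1.8) to (7.1, 4.5), the magenta capsule covered √(1.9² + 2.7²) ≈ 3.3 units.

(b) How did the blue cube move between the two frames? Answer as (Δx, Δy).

(0.3, 2.2)

The blue cube was at about (11.3, 3.1) and moved to about (11.6, 5.3).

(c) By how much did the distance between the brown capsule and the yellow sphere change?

-1.0

Before: roughly 6.7 units apart; after: 5.7. That's 1.0 units closer together.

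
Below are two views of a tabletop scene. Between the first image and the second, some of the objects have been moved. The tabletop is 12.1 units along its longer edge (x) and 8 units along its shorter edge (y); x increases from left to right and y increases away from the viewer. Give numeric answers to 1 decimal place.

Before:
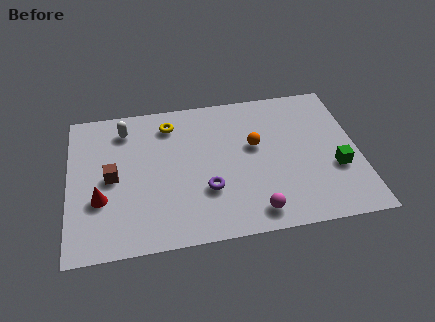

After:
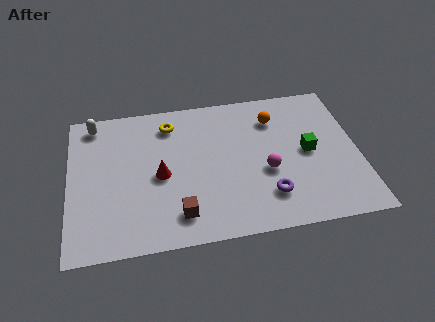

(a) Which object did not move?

the yellow torus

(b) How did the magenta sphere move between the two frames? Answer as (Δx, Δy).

(0.6, 2.1)

The magenta sphere started near (7.6, 1.1) and ended near (8.2, 3.2).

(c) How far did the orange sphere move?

1.7

From (7.8, 4.7) to (8.7, 6.1), the orange sphere covered √(0.9² + 1.4²) ≈ 1.7 units.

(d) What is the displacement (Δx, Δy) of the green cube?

(-1.1, 1.1)

From the two frames, the green cube sits at roughly (11.1, 2.9) before and (10.0, 4.0) after.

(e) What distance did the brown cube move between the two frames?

3.6

The brown cube moved from about (1.8, 3.9) to (4.5, 1.5), a distance of √(2.7² + 2.4²) ≈ 3.6.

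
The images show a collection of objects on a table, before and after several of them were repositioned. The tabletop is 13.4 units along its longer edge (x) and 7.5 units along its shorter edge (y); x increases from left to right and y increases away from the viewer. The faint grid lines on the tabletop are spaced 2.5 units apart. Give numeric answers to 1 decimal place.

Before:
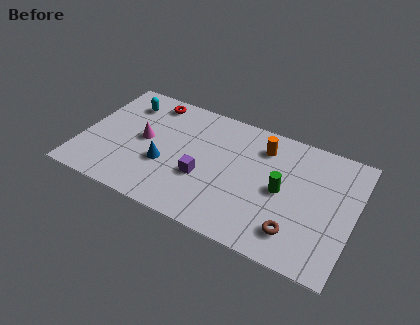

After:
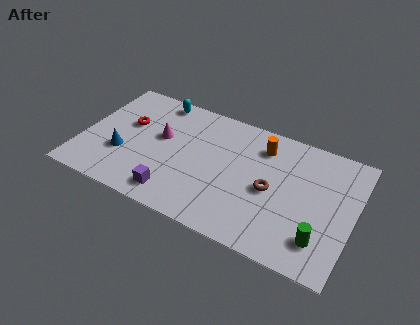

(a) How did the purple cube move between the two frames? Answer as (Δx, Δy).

(-1.2, -1.6)

The purple cube was at about (6.1, 2.8) and moved to about (4.9, 1.2).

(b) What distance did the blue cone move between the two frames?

2.1

The blue cone was near (4.2, 2.8) before and (2.1, 2.6) after, so it travelled √(2.1² + 0.2²) ≈ 2.1 units.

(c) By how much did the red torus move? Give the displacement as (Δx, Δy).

(-0.9, -1.9)

The red torus was at about (3.0, 6.5) and moved to about (2.1, 4.6).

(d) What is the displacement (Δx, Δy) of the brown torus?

(-1.4, 1.9)

The brown torus started near (10.8, 1.6) and ended near (9.4, 3.5).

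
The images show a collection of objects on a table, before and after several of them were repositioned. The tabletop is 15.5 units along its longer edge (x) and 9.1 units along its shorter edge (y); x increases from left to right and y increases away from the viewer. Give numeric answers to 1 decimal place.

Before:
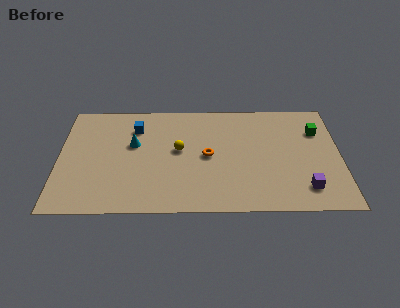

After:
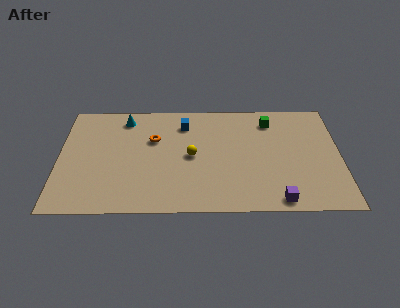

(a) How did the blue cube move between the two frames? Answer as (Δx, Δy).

(2.7, 0.3)

The blue cube was at about (4.2, 6.9) and moved to about (6.9, 7.2).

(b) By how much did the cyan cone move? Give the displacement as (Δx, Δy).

(-0.5, 2.2)

The cyan cone started near (4.1, 5.5) and ended near (3.6, 7.7).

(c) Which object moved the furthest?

the orange torus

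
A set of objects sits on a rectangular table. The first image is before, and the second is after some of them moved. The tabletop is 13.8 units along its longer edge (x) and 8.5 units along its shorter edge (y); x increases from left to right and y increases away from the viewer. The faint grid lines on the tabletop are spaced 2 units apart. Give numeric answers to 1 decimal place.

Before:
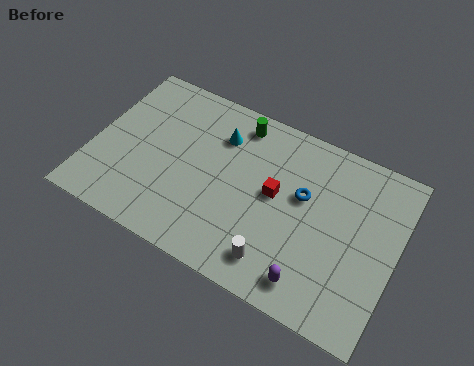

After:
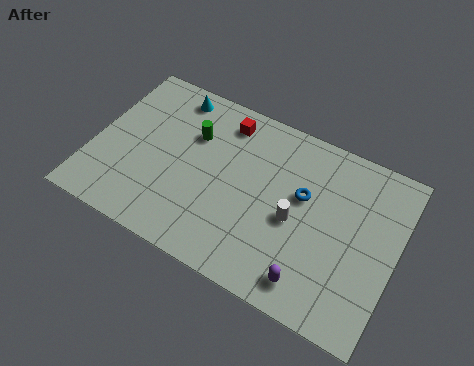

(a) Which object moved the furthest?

the red cube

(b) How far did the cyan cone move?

2.6

The cyan cone was near (5.5, 6.3) before and (3.1, 7.4) after, so it travelled √(2.4² + 1.1²) ≈ 2.6 units.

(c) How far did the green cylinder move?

2.4

From (6.2, 7.3) to (4.3, 5.8), the green cylinder covered √(1.9² + 1.5²) ≈ 2.4 units.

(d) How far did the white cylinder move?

2.4

From (8.8, 1.5) to (9.3, 3.8), the white cylinder covered √(0.5² + 2.3²) ≈ 2.4 units.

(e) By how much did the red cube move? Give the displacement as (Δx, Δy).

(-2.7, 2.5)

The red cube started near (8.3, 4.6) and ended near (5.6, 7.1).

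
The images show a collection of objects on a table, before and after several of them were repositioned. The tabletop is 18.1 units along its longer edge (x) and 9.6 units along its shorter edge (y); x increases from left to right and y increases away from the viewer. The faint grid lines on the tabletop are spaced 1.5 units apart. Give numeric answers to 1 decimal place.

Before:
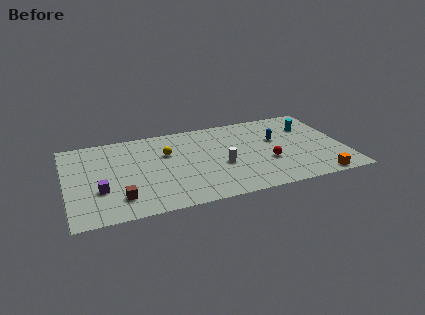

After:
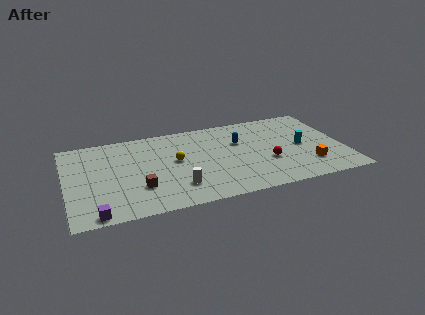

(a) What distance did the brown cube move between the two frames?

1.5

From (3.3, 2.1) to (4.6, 2.9), the brown cube covered √(1.3² + 0.8²) ≈ 1.5 units.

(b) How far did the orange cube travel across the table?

1.6

The orange cube moved from about (16.0, 0.8) to (15.6, 2.4), a distance of √(0.4² + 1.6²) ≈ 1.6.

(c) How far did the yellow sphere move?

1.1

The yellow sphere was near (6.6, 6.3) before and (7.1, 5.3) after, so it travelled √(0.5² + 1.0²) ≈ 1.1 units.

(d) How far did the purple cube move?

2.5

The purple cube was near (2.1, 3.3) before and (1.7, 0.8) after, so it travelled √(0.4² + 2.5²) ≈ 2.5 units.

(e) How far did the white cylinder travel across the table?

3.4

From (10.0, 3.9) to (7.0, 2.3), the white cylinder covered √(3.0² + 1.6²) ≈ 3.4 units.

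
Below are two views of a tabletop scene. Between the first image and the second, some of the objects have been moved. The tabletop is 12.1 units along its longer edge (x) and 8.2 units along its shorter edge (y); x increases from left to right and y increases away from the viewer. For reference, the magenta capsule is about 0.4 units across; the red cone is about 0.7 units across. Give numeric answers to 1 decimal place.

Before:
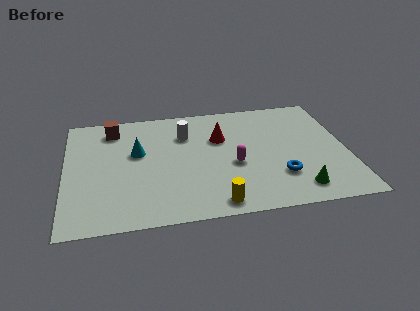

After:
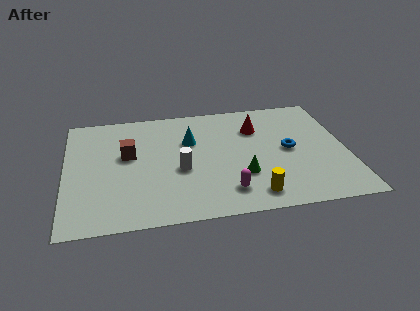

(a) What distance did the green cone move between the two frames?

2.6

The green cone was near (9.8, 1.3) before and (7.5, 2.6) after, so it travelled √(2.3² + 1.3²) ≈ 2.6 units.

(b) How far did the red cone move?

1.7

From (6.7, 5.4) to (8.3, 5.9), the red cone covered √(1.6² + 0.5²) ≈ 1.7 units.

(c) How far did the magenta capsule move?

1.8

The magenta capsule moved from about (7.2, 3.4) to (6.8, 1.6), a distance of √(0.4² + 1.8²) ≈ 1.8.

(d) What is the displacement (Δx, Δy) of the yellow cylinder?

(1.6, 0.3)

The yellow cylinder was at about (6.3, 0.9) and moved to about (7.9, 1.2).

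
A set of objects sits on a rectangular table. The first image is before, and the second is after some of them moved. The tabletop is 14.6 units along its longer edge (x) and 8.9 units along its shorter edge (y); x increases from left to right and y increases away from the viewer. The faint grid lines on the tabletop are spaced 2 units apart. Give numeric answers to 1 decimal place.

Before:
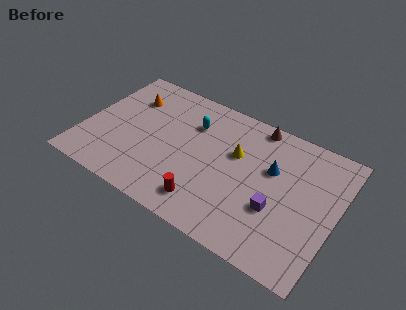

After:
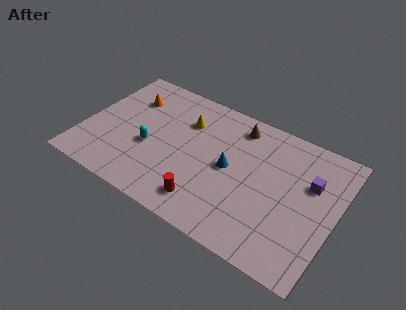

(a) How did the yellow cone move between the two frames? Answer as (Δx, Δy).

(-3.1, 0.8)

The yellow cone started near (8.7, 5.6) and ended near (5.6, 6.4).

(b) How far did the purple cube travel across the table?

3.1

The purple cube moved from about (11.4, 3.2) to (13.0, 5.8), a distance of √(1.6² + 2.6²) ≈ 3.1.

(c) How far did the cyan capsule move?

3.5

The cyan capsule moved from about (6.0, 6.4) to (3.9, 3.6), a distance of √(2.1² + 2.8²) ≈ 3.5.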